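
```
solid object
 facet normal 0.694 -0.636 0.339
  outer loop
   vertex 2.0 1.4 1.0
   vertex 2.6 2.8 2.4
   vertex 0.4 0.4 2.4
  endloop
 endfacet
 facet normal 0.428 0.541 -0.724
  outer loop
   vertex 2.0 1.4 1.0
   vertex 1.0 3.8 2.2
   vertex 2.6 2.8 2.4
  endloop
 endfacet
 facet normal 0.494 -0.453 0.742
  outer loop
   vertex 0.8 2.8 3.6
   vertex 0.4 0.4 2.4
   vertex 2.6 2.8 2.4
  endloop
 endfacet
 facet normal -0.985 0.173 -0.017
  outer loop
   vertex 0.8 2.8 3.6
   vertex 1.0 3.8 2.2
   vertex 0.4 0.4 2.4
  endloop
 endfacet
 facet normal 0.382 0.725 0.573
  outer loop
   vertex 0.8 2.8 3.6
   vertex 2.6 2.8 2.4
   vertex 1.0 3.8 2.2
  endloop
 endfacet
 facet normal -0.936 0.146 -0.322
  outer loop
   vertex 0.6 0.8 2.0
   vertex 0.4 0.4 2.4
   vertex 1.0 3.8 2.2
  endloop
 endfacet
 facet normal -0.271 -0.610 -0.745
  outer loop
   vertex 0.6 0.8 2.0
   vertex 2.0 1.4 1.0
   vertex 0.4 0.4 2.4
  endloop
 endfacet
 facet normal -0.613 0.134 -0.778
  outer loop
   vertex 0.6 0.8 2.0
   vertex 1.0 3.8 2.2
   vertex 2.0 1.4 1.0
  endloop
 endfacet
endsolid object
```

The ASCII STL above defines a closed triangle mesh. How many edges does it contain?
12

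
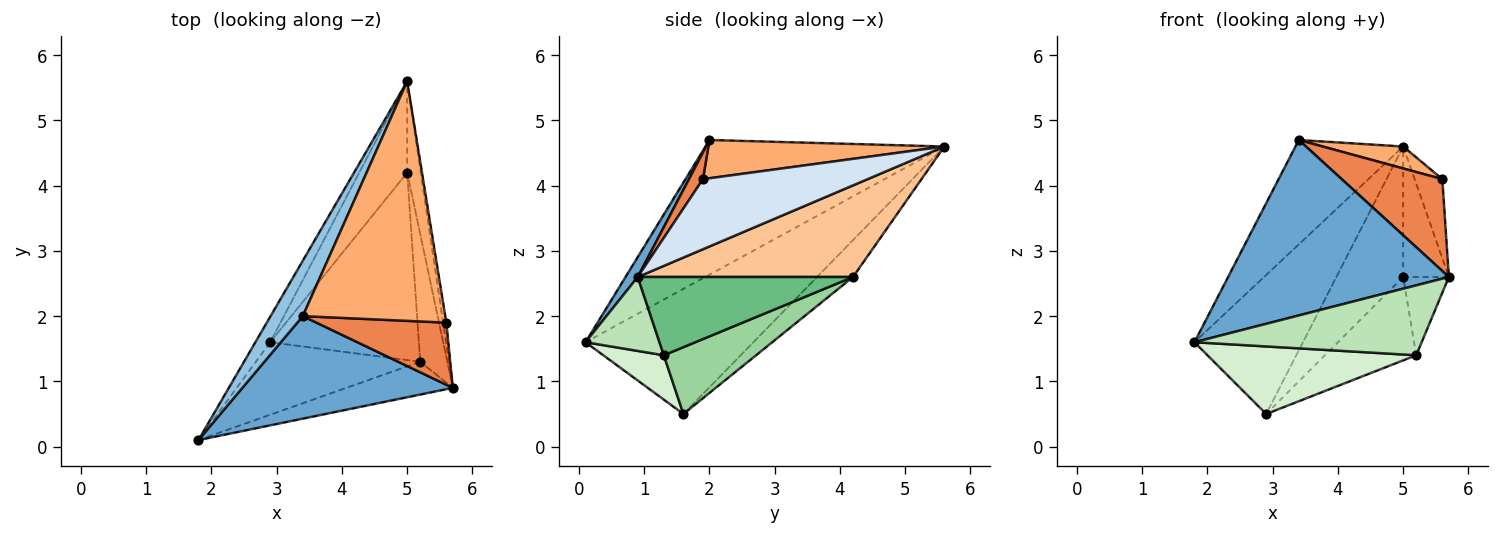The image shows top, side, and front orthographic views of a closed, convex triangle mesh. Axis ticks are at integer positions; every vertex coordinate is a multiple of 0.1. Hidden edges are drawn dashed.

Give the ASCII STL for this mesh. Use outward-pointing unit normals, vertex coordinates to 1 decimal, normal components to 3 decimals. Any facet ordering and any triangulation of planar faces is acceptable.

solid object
 facet normal 0.048 -0.862 0.504
  outer loop
   vertex 3.4 2.0 4.7
   vertex 1.8 0.1 1.6
   vertex 5.7 0.9 2.6
  endloop
 endfacet
 facet normal -0.891 0.402 0.213
  outer loop
   vertex 3.4 2.0 4.7
   vertex 5.0 5.6 4.6
   vertex 1.8 0.1 1.6
  endloop
 endfacet
 facet normal -0.836 0.540 -0.099
  outer loop
   vertex 2.9 1.6 0.5
   vertex 1.8 0.1 1.6
   vertex 5.0 5.6 4.6
  endloop
 endfacet
 facet normal 0.985 0.166 -0.045
  outer loop
   vertex 5.6 1.9 4.1
   vertex 5.7 0.9 2.6
   vertex 5.0 5.6 4.6
  endloop
 endfacet
 facet normal 0.114 -0.823 0.556
  outer loop
   vertex 5.6 1.9 4.1
   vertex 3.4 2.0 4.7
   vertex 5.7 0.9 2.6
  endloop
 endfacet
 facet normal 0.258 -0.088 0.962
  outer loop
   vertex 5.6 1.9 4.1
   vertex 5.0 5.6 4.6
   vertex 3.4 2.0 4.7
  endloop
 endfacet
 facet normal 0.968 0.205 -0.144
  outer loop
   vertex 5.0 4.2 2.6
   vertex 5.0 5.6 4.6
   vertex 5.7 0.9 2.6
  endloop
 endfacet
 facet normal -0.403 0.750 -0.525
  outer loop
   vertex 5.0 4.2 2.6
   vertex 2.9 1.6 0.5
   vertex 5.0 5.6 4.6
  endloop
 endfacet
 facet normal 0.927 0.197 -0.321
  outer loop
   vertex 5.2 1.3 1.4
   vertex 5.0 4.2 2.6
   vertex 5.7 0.9 2.6
  endloop
 endfacet
 facet normal 0.380 0.376 -0.845
  outer loop
   vertex 5.2 1.3 1.4
   vertex 2.9 1.6 0.5
   vertex 5.0 4.2 2.6
  endloop
 endfacet
 facet normal 0.283 -0.869 -0.407
  outer loop
   vertex 5.2 1.3 1.4
   vertex 5.7 0.9 2.6
   vertex 1.8 0.1 1.6
  endloop
 endfacet
 facet normal 0.194 -0.669 -0.718
  outer loop
   vertex 5.2 1.3 1.4
   vertex 1.8 0.1 1.6
   vertex 2.9 1.6 0.5
  endloop
 endfacet
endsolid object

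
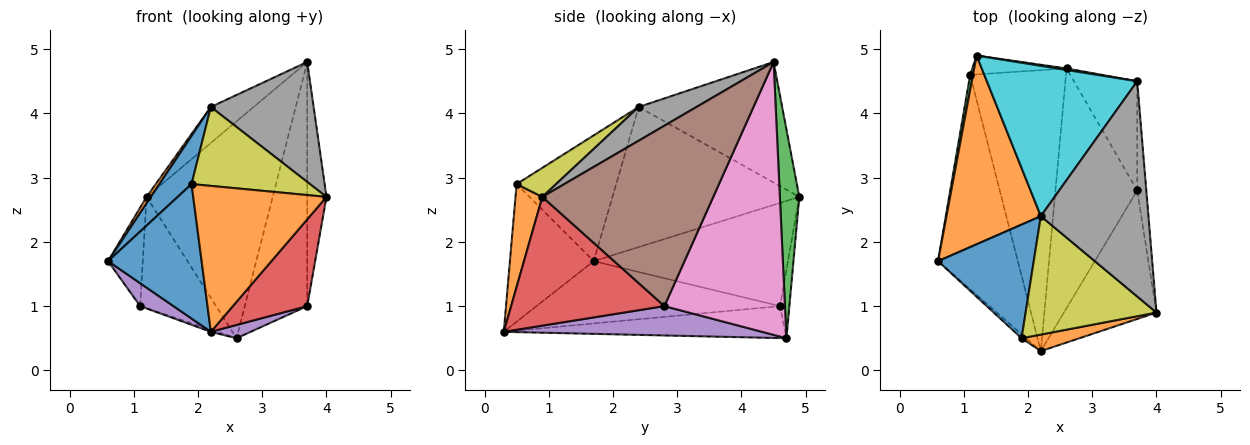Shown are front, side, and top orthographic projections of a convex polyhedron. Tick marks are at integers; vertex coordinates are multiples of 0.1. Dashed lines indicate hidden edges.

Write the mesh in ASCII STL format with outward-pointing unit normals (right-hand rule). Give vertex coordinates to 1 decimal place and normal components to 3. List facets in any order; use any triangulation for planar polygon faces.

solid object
 facet normal -0.667 -0.745 -0.022
  outer loop
   vertex 1.9 0.5 2.9
   vertex 0.6 1.7 1.7
   vertex 2.2 0.3 0.6
  endloop
 endfacet
 facet normal 0.196 -0.974 0.110
  outer loop
   vertex 1.9 0.5 2.9
   vertex 2.2 0.3 0.6
   vertex 4.0 0.9 2.7
  endloop
 endfacet
 facet normal 0.152 0.988 0.007
  outer loop
   vertex 1.2 4.9 2.7
   vertex 3.7 4.5 4.8
   vertex 2.6 4.7 0.5
  endloop
 endfacet
 facet normal 0.756 -0.366 -0.543
  outer loop
   vertex 3.7 2.8 1.0
   vertex 4.0 0.9 2.7
   vertex 2.2 0.3 0.6
  endloop
 endfacet
 facet normal 0.337 -0.052 -0.940
  outer loop
   vertex 3.7 2.8 1.0
   vertex 2.2 0.3 0.6
   vertex 2.6 4.7 0.5
  endloop
 endfacet
 facet normal 0.992 0.112 -0.050
  outer loop
   vertex 3.7 2.8 1.0
   vertex 3.7 4.5 4.8
   vertex 4.0 0.9 2.7
  endloop
 endfacet
 facet normal 0.870 0.450 -0.202
  outer loop
   vertex 3.7 2.8 1.0
   vertex 2.6 4.7 0.5
   vertex 3.7 4.5 4.8
  endloop
 endfacet
 facet normal 0.264 -0.469 0.843
  outer loop
   vertex 2.2 2.4 4.1
   vertex 4.0 0.9 2.7
   vertex 3.7 4.5 4.8
  endloop
 endfacet
 facet normal 0.182 -0.545 0.818
  outer loop
   vertex 2.2 2.4 4.1
   vertex 1.9 0.5 2.9
   vertex 4.0 0.9 2.7
  endloop
 endfacet
 facet normal -0.615 0.184 0.767
  outer loop
   vertex 2.2 2.4 4.1
   vertex 3.7 4.5 4.8
   vertex 1.2 4.9 2.7
  endloop
 endfacet
 facet normal -0.771 -0.249 0.586
  outer loop
   vertex 2.2 2.4 4.1
   vertex 0.6 1.7 1.7
   vertex 1.9 0.5 2.9
  endloop
 endfacet
 facet normal -0.829 -0.019 0.558
  outer loop
   vertex 2.2 2.4 4.1
   vertex 1.2 4.9 2.7
   vertex 0.6 1.7 1.7
  endloop
 endfacet
 facet normal -0.984 0.176 0.027
  outer loop
   vertex 1.1 4.6 1.0
   vertex 0.6 1.7 1.7
   vertex 1.2 4.9 2.7
  endloop
 endfacet
 facet normal -0.120 0.979 -0.166
  outer loop
   vertex 1.1 4.6 1.0
   vertex 1.2 4.9 2.7
   vertex 2.6 4.7 0.5
  endloop
 endfacet
 facet normal -0.613 -0.084 -0.785
  outer loop
   vertex 1.1 4.6 1.0
   vertex 2.2 0.3 0.6
   vertex 0.6 1.7 1.7
  endloop
 endfacet
 facet normal -0.317 0.007 -0.949
  outer loop
   vertex 1.1 4.6 1.0
   vertex 2.6 4.7 0.5
   vertex 2.2 0.3 0.6
  endloop
 endfacet
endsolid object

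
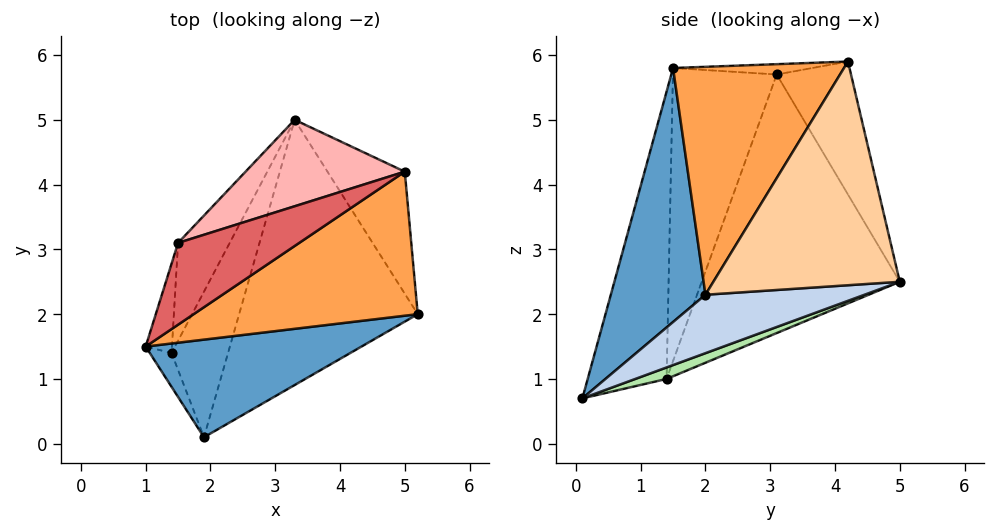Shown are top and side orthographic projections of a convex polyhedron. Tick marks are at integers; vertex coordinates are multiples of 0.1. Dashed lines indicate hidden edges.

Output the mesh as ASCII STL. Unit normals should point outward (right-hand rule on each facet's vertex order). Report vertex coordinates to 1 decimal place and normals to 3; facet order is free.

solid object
 facet normal 0.360 -0.882 0.305
  outer loop
   vertex 1.9 0.1 0.7
   vertex 5.2 2.0 2.3
   vertex 1.0 1.5 5.8
  endloop
 endfacet
 facet normal 0.301 0.252 -0.920
  outer loop
   vertex 1.9 0.1 0.7
   vertex 3.3 5.0 2.5
   vertex 5.2 2.0 2.3
  endloop
 endfacet
 facet normal 0.484 -0.735 0.476
  outer loop
   vertex 5.0 4.2 5.9
   vertex 1.0 1.5 5.8
   vertex 5.2 2.0 2.3
  endloop
 endfacet
 facet normal 0.803 0.527 -0.278
  outer loop
   vertex 5.0 4.2 5.9
   vertex 5.2 2.0 2.3
   vertex 3.3 5.0 2.5
  endloop
 endfacet
 facet normal -0.936 -0.344 -0.071
  outer loop
   vertex 1.4 1.4 1.0
   vertex 1.9 0.1 0.7
   vertex 1.0 1.5 5.8
  endloop
 endfacet
 facet normal 0.191 0.290 -0.938
  outer loop
   vertex 1.4 1.4 1.0
   vertex 3.3 5.0 2.5
   vertex 1.9 0.1 0.7
  endloop
 endfacet
 facet normal -0.085 0.088 0.992
  outer loop
   vertex 1.5 3.1 5.7
   vertex 1.0 1.5 5.8
   vertex 5.0 4.2 5.9
  endloop
 endfacet
 facet normal -0.299 0.885 0.357
  outer loop
   vertex 1.5 3.1 5.7
   vertex 5.0 4.2 5.9
   vertex 3.3 5.0 2.5
  endloop
 endfacet
 facet normal -0.952 0.292 -0.085
  outer loop
   vertex 1.5 3.1 5.7
   vertex 1.4 1.4 1.0
   vertex 1.0 1.5 5.8
  endloop
 endfacet
 facet normal -0.841 0.514 -0.168
  outer loop
   vertex 1.5 3.1 5.7
   vertex 3.3 5.0 2.5
   vertex 1.4 1.4 1.0
  endloop
 endfacet
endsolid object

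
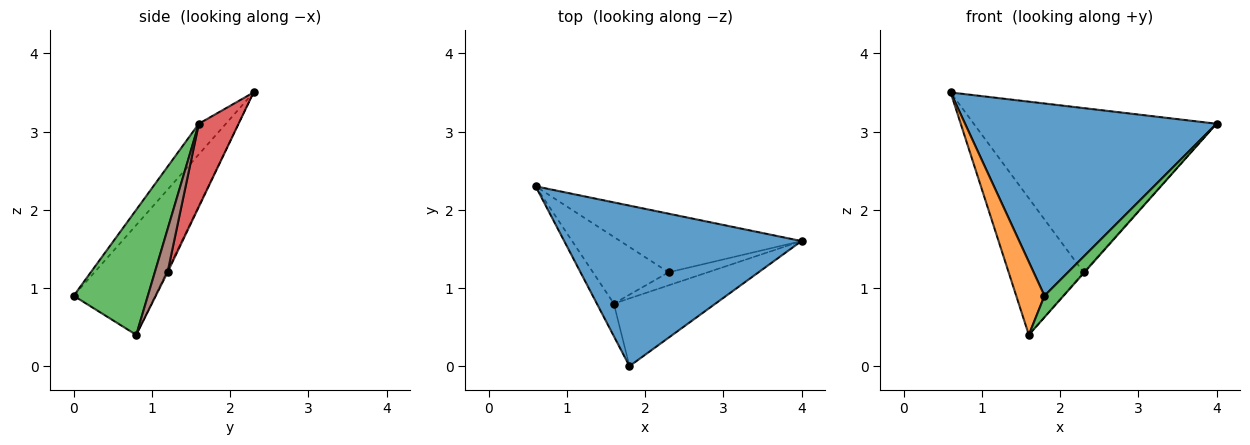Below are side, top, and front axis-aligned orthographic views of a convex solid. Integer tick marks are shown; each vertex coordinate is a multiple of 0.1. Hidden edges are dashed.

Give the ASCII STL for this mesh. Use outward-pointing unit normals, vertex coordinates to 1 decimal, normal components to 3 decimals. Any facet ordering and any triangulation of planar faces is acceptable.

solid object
 facet normal -0.082 -0.765 0.639
  outer loop
   vertex 1.8 0.0 0.9
   vertex 4.0 1.6 3.1
   vertex 0.6 2.3 3.5
  endloop
 endfacet
 facet normal -0.935 -0.324 -0.145
  outer loop
   vertex 1.6 0.8 0.4
   vertex 1.8 0.0 0.9
   vertex 0.6 2.3 3.5
  endloop
 endfacet
 facet normal 0.761 -0.196 -0.618
  outer loop
   vertex 1.6 0.8 0.4
   vertex 4.0 1.6 3.1
   vertex 1.8 0.0 0.9
  endloop
 endfacet
 facet normal 0.153 0.931 -0.332
  outer loop
   vertex 2.3 1.2 1.2
   vertex 0.6 2.3 3.5
   vertex 4.0 1.6 3.1
  endloop
 endfacet
 facet normal -0.012 0.899 -0.439
  outer loop
   vertex 2.3 1.2 1.2
   vertex 1.6 0.8 0.4
   vertex 0.6 2.3 3.5
  endloop
 endfacet
 facet normal 0.739 0.050 -0.672
  outer loop
   vertex 2.3 1.2 1.2
   vertex 4.0 1.6 3.1
   vertex 1.6 0.8 0.4
  endloop
 endfacet
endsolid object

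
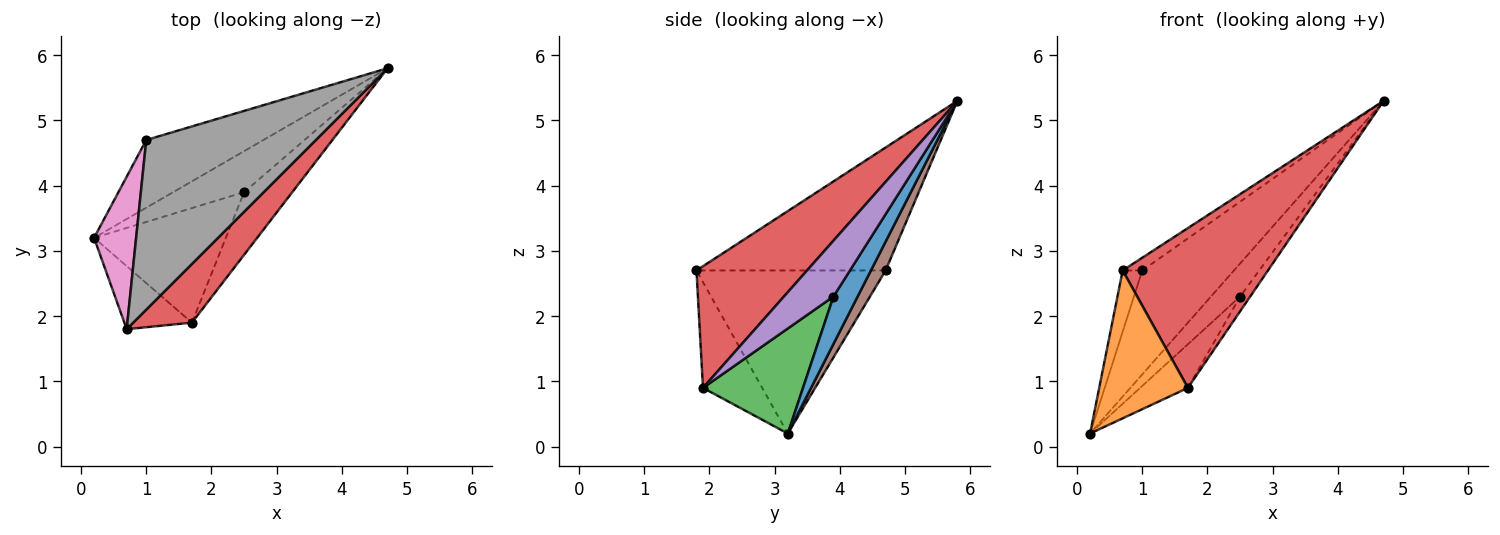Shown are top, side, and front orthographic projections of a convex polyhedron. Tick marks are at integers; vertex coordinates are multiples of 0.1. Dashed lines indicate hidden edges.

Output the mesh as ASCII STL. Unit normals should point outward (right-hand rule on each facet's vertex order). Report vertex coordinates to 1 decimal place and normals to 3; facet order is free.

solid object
 facet normal 0.461 0.557 -0.691
  outer loop
   vertex 2.5 3.9 2.3
   vertex 0.2 3.2 0.2
   vertex 4.7 5.8 5.3
  endloop
 endfacet
 facet normal -0.523 -0.784 -0.334
  outer loop
   vertex 1.7 1.9 0.9
   vertex 0.7 1.8 2.7
   vertex 0.2 3.2 0.2
  endloop
 endfacet
 facet normal 0.597 0.286 -0.749
  outer loop
   vertex 1.7 1.9 0.9
   vertex 0.2 3.2 0.2
   vertex 2.5 3.9 2.3
  endloop
 endfacet
 facet normal 0.581 -0.764 0.281
  outer loop
   vertex 1.7 1.9 0.9
   vertex 4.7 5.8 5.3
   vertex 0.7 1.8 2.7
  endloop
 endfacet
 facet normal 0.748 0.152 -0.645
  outer loop
   vertex 1.7 1.9 0.9
   vertex 2.5 3.9 2.3
   vertex 4.7 5.8 5.3
  endloop
 endfacet
 facet normal 0.133 0.830 -0.541
  outer loop
   vertex 1.0 4.7 2.7
   vertex 4.7 5.8 5.3
   vertex 0.2 3.2 0.2
  endloop
 endfacet
 facet normal -0.963 0.100 0.249
  outer loop
   vertex 1.0 4.7 2.7
   vertex 0.2 3.2 0.2
   vertex 0.7 1.8 2.7
  endloop
 endfacet
 facet normal -0.586 0.061 0.808
  outer loop
   vertex 1.0 4.7 2.7
   vertex 0.7 1.8 2.7
   vertex 4.7 5.8 5.3
  endloop
 endfacet
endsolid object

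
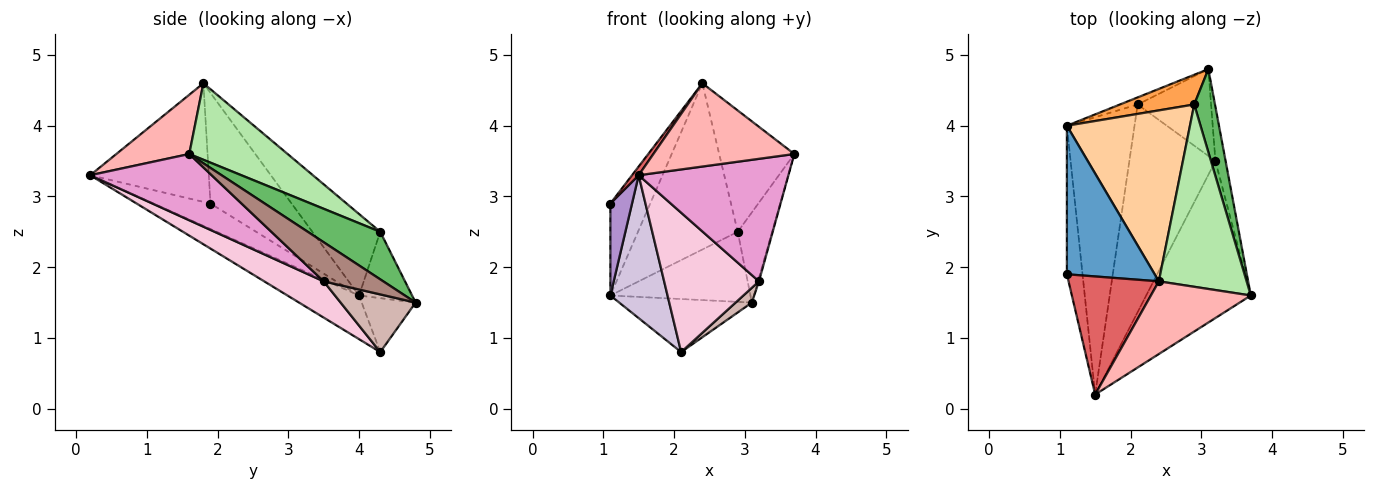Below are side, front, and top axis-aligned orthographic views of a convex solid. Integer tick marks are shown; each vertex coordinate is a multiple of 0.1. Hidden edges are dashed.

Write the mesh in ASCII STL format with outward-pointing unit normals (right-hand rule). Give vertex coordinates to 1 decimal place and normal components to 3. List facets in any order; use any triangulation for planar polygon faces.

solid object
 facet normal -0.731 0.359 0.580
  outer loop
   vertex 1.1 4.0 1.6
   vertex 1.1 1.9 2.9
   vertex 2.4 1.8 4.6
  endloop
 endfacet
 facet normal -0.374 0.919 -0.123
  outer loop
   vertex 2.1 4.3 0.8
   vertex 1.1 4.0 1.6
   vertex 3.1 4.8 1.5
  endloop
 endfacet
 facet normal -0.329 0.869 0.369
  outer loop
   vertex 2.9 4.3 2.5
   vertex 3.1 4.8 1.5
   vertex 1.1 4.0 1.6
  endloop
 endfacet
 facet normal -0.429 0.630 0.648
  outer loop
   vertex 2.9 4.3 2.5
   vertex 1.1 4.0 1.6
   vertex 2.4 1.8 4.6
  endloop
 endfacet
 facet normal 0.840 0.399 0.367
  outer loop
   vertex 2.9 4.3 2.5
   vertex 3.7 1.6 3.6
   vertex 3.1 4.8 1.5
  endloop
 endfacet
 facet normal 0.587 0.449 0.674
  outer loop
   vertex 2.9 4.3 2.5
   vertex 2.4 1.8 4.6
   vertex 3.7 1.6 3.6
  endloop
 endfacet
 facet normal -0.795 -0.045 0.605
  outer loop
   vertex 1.5 0.2 3.3
   vertex 2.4 1.8 4.6
   vertex 1.1 1.9 2.9
  endloop
 endfacet
 facet normal 0.363 -0.702 0.613
  outer loop
   vertex 1.5 0.2 3.3
   vertex 3.7 1.6 3.6
   vertex 2.4 1.8 4.6
  endloop
 endfacet
 facet normal -0.811 -0.308 -0.497
  outer loop
   vertex 1.5 0.2 3.3
   vertex 1.1 1.9 2.9
   vertex 1.1 4.0 1.6
  endloop
 endfacet
 facet normal -0.498 -0.397 -0.771
  outer loop
   vertex 1.5 0.2 3.3
   vertex 1.1 4.0 1.6
   vertex 2.1 4.3 0.8
  endloop
 endfacet
 facet normal 0.968 0.016 -0.251
  outer loop
   vertex 3.2 3.5 1.8
   vertex 3.1 4.8 1.5
   vertex 3.7 1.6 3.6
  endloop
 endfacet
 facet normal 0.612 -0.133 -0.780
  outer loop
   vertex 3.2 3.5 1.8
   vertex 2.1 4.3 0.8
   vertex 3.1 4.8 1.5
  endloop
 endfacet
 facet normal 0.447 -0.551 -0.705
  outer loop
   vertex 3.2 3.5 1.8
   vertex 3.7 1.6 3.6
   vertex 1.5 0.2 3.3
  endloop
 endfacet
 facet normal 0.330 -0.526 -0.784
  outer loop
   vertex 3.2 3.5 1.8
   vertex 1.5 0.2 3.3
   vertex 2.1 4.3 0.8
  endloop
 endfacet
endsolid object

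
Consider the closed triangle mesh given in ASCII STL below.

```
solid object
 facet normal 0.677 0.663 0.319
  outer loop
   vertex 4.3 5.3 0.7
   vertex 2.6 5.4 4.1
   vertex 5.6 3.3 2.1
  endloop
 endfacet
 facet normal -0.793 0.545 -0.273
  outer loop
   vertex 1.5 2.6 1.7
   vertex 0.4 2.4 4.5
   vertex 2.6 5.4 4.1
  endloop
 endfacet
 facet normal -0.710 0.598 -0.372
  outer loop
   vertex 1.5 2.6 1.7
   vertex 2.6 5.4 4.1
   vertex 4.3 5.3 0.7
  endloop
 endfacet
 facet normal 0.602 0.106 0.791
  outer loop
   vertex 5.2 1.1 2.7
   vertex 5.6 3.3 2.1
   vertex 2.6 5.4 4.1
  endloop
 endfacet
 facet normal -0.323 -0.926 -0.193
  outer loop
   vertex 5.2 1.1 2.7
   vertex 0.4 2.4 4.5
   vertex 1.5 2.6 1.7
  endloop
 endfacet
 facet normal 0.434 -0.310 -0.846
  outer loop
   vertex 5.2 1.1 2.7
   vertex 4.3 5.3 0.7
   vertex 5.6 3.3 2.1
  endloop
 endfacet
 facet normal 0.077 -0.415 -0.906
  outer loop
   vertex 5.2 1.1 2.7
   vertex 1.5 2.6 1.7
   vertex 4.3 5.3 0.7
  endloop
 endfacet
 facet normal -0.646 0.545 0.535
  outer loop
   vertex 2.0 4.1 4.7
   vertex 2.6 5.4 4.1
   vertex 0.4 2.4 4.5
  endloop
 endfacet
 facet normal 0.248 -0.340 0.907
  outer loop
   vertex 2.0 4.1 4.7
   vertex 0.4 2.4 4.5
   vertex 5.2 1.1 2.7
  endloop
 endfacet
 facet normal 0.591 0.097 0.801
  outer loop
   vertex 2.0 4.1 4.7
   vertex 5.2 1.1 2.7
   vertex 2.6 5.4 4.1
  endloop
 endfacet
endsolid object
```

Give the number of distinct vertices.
7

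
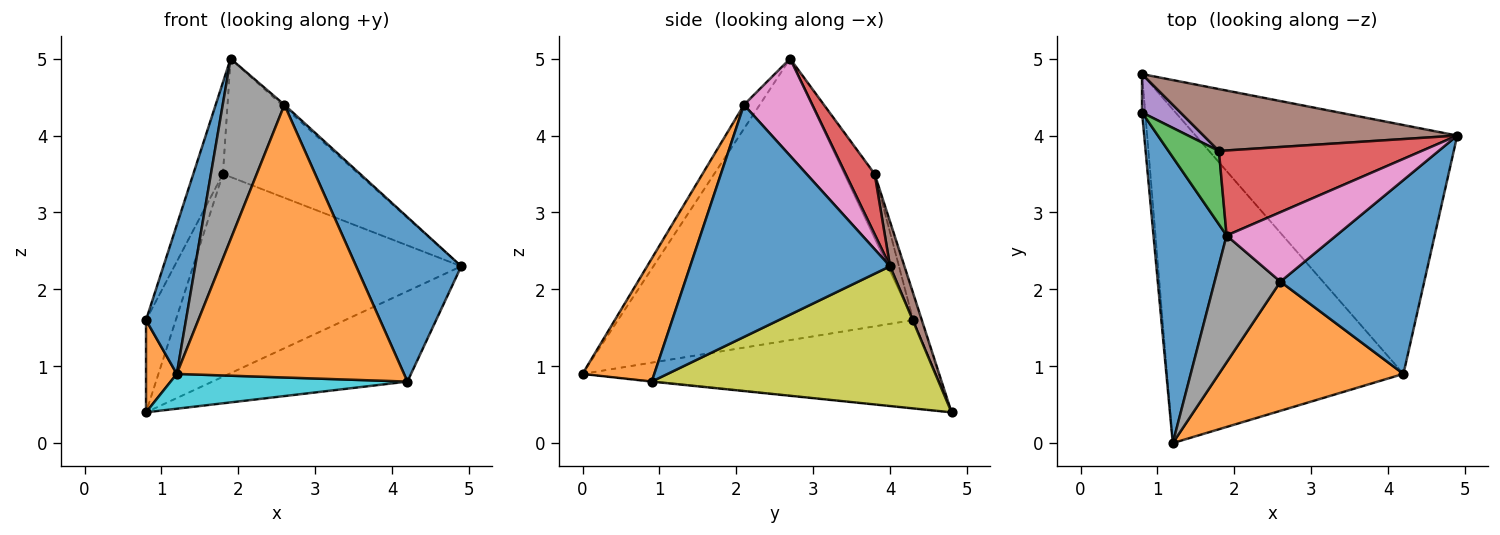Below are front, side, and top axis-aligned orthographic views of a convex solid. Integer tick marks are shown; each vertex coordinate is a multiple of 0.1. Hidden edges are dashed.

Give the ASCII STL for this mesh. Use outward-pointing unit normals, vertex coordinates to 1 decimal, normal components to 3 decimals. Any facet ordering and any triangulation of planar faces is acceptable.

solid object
 facet normal -0.960 -0.130 0.249
  outer loop
   vertex 1.9 2.7 5.0
   vertex 0.8 4.3 1.6
   vertex 1.2 0.0 0.9
  endloop
 endfacet
 facet normal -0.996 -0.087 -0.036
  outer loop
   vertex 0.8 4.8 0.4
   vertex 1.2 0.0 0.9
   vertex 0.8 4.3 1.6
  endloop
 endfacet
 facet normal -0.624 0.610 0.489
  outer loop
   vertex 1.8 3.8 3.5
   vertex 0.8 4.3 1.6
   vertex 1.9 2.7 5.0
  endloop
 endfacet
 facet normal 0.171 0.800 0.575
  outer loop
   vertex 1.8 3.8 3.5
   vertex 1.9 2.7 5.0
   vertex 4.9 4.0 2.3
  endloop
 endfacet
 facet normal -0.260 0.891 0.371
  outer loop
   vertex 1.8 3.8 3.5
   vertex 0.8 4.8 0.4
   vertex 0.8 4.3 1.6
  endloop
 endfacet
 facet normal 0.051 0.955 0.292
  outer loop
   vertex 1.8 3.8 3.5
   vertex 4.9 4.0 2.3
   vertex 0.8 4.8 0.4
  endloop
 endfacet
 facet normal 0.663 0.025 0.748
  outer loop
   vertex 2.6 2.1 4.4
   vertex 4.9 4.0 2.3
   vertex 1.9 2.7 5.0
  endloop
 endfacet
 facet normal -0.205 -0.801 0.562
  outer loop
   vertex 2.6 2.1 4.4
   vertex 1.9 2.7 5.0
   vertex 1.2 0.0 0.9
  endloop
 endfacet
 facet normal 0.449 0.305 -0.840
  outer loop
   vertex 4.2 0.9 0.8
   vertex 0.8 4.8 0.4
   vertex 4.9 4.0 2.3
  endloop
 endfacet
 facet normal -0.002 -0.104 -0.995
  outer loop
   vertex 4.2 0.9 0.8
   vertex 1.2 0.0 0.9
   vertex 0.8 4.8 0.4
  endloop
 endfacet
 facet normal 0.776 -0.408 0.481
  outer loop
   vertex 4.2 0.9 0.8
   vertex 4.9 4.0 2.3
   vertex 2.6 2.1 4.4
  endloop
 endfacet
 facet normal 0.274 -0.869 0.412
  outer loop
   vertex 4.2 0.9 0.8
   vertex 2.6 2.1 4.4
   vertex 1.2 0.0 0.9
  endloop
 endfacet
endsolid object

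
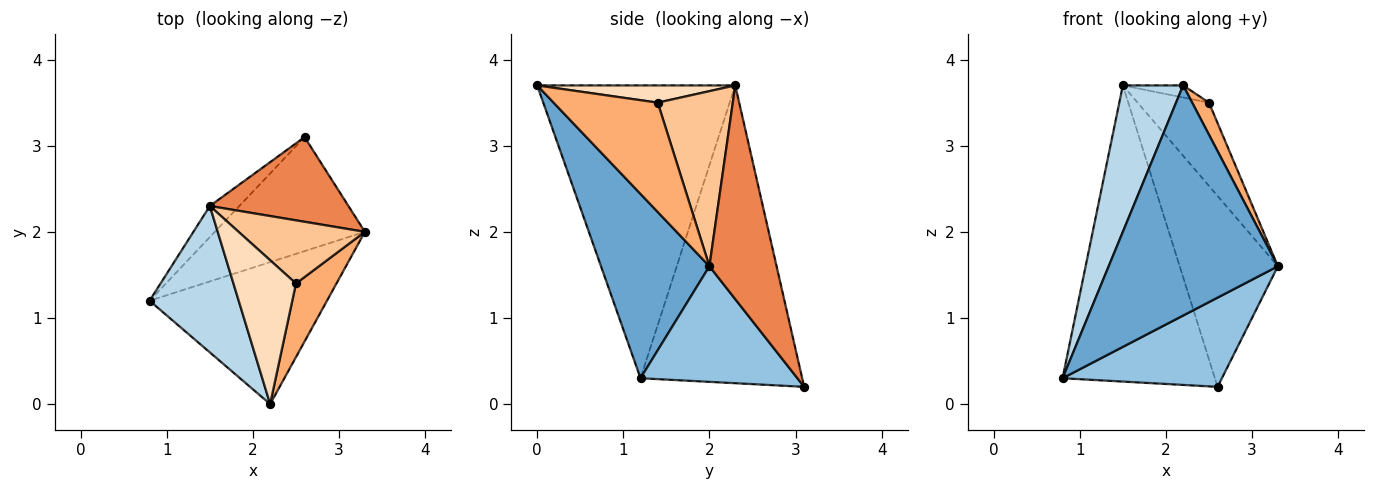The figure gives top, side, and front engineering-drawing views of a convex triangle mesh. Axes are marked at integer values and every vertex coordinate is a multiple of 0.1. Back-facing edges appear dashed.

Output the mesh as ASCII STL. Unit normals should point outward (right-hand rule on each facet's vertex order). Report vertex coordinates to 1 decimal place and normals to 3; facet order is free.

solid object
 facet normal 0.479 -0.747 -0.461
  outer loop
   vertex 2.2 0.0 3.7
   vertex 0.8 1.2 0.3
   vertex 3.3 2.0 1.6
  endloop
 endfacet
 facet normal 0.519 -0.527 -0.673
  outer loop
   vertex 2.6 3.1 0.2
   vertex 3.3 2.0 1.6
   vertex 0.8 1.2 0.3
  endloop
 endfacet
 facet normal -0.919 -0.280 0.280
  outer loop
   vertex 1.5 2.3 3.7
   vertex 0.8 1.2 0.3
   vertex 2.2 0.0 3.7
  endloop
 endfacet
 facet normal -0.726 0.684 -0.072
  outer loop
   vertex 1.5 2.3 3.7
   vertex 2.6 3.1 0.2
   vertex 0.8 1.2 0.3
  endloop
 endfacet
 facet normal 0.530 0.775 0.344
  outer loop
   vertex 1.5 2.3 3.7
   vertex 3.3 2.0 1.6
   vertex 2.6 3.1 0.2
  endloop
 endfacet
 facet normal 0.927 -0.150 0.343
  outer loop
   vertex 2.5 1.4 3.5
   vertex 2.2 0.0 3.7
   vertex 3.3 2.0 1.6
  endloop
 endfacet
 facet normal 0.642 0.611 0.463
  outer loop
   vertex 2.5 1.4 3.5
   vertex 3.3 2.0 1.6
   vertex 1.5 2.3 3.7
  endloop
 endfacet
 facet normal 0.265 0.081 0.961
  outer loop
   vertex 2.5 1.4 3.5
   vertex 1.5 2.3 3.7
   vertex 2.2 0.0 3.7
  endloop
 endfacet
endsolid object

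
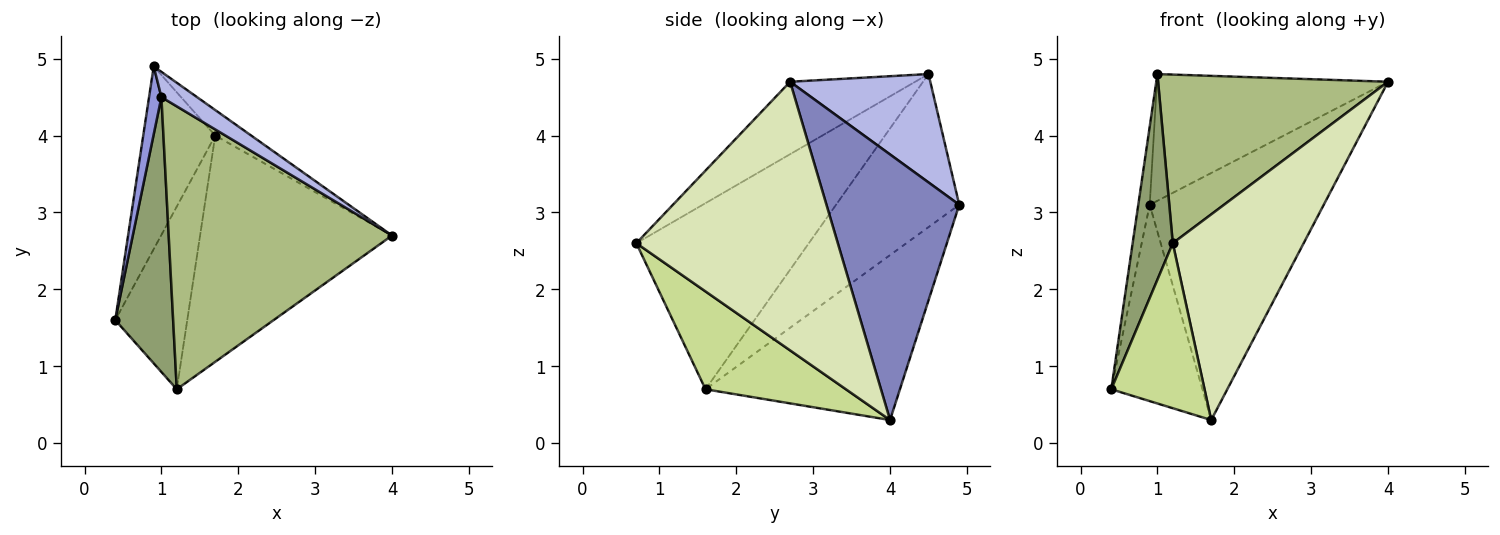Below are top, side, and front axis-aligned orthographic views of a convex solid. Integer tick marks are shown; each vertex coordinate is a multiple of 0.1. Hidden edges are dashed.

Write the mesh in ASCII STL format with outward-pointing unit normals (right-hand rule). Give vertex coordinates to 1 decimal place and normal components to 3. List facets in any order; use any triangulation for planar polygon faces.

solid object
 facet normal -0.842 0.395 -0.368
  outer loop
   vertex 1.7 4.0 0.3
   vertex 0.4 1.6 0.7
   vertex 0.9 4.9 3.1
  endloop
 endfacet
 facet normal 0.605 0.792 -0.082
  outer loop
   vertex 1.7 4.0 0.3
   vertex 0.9 4.9 3.1
   vertex 4.0 2.7 4.7
  endloop
 endfacet
 facet normal -0.993 0.092 0.080
  outer loop
   vertex 1.0 4.5 4.8
   vertex 0.9 4.9 3.1
   vertex 0.4 1.6 0.7
  endloop
 endfacet
 facet normal 0.511 0.843 0.168
  outer loop
   vertex 1.0 4.5 4.8
   vertex 4.0 2.7 4.7
   vertex 0.9 4.9 3.1
  endloop
 endfacet
 facet normal -0.932 -0.217 0.290
  outer loop
   vertex 1.2 0.7 2.6
   vertex 1.0 4.5 4.8
   vertex 0.4 1.6 0.7
  endloop
 endfacet
 facet normal -0.268 -0.493 0.827
  outer loop
   vertex 1.2 0.7 2.6
   vertex 4.0 2.7 4.7
   vertex 1.0 4.5 4.8
  endloop
 endfacet
 facet normal 0.710 -0.472 -0.523
  outer loop
   vertex 1.2 0.7 2.6
   vertex 0.4 1.6 0.7
   vertex 1.7 4.0 0.3
  endloop
 endfacet
 facet normal 0.719 -0.467 -0.514
  outer loop
   vertex 1.2 0.7 2.6
   vertex 1.7 4.0 0.3
   vertex 4.0 2.7 4.7
  endloop
 endfacet
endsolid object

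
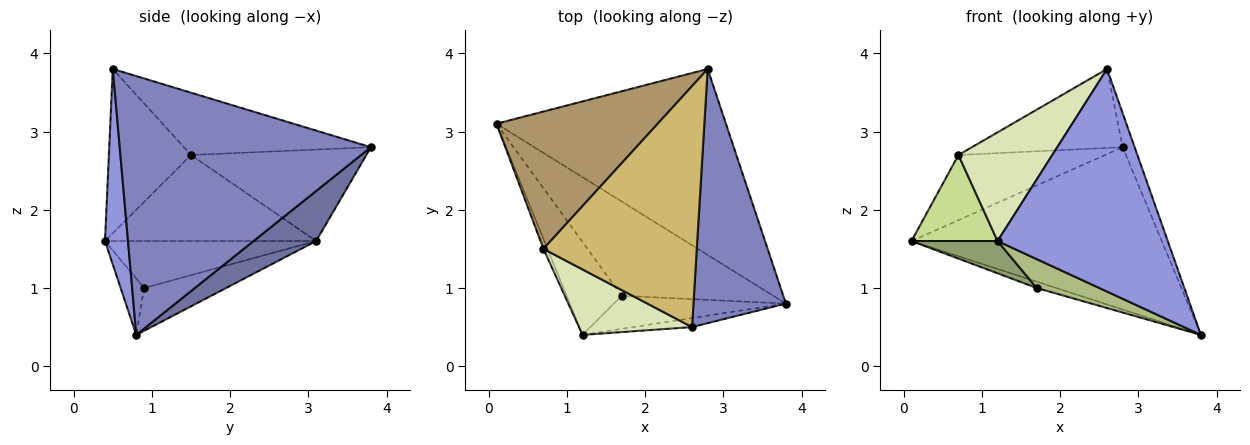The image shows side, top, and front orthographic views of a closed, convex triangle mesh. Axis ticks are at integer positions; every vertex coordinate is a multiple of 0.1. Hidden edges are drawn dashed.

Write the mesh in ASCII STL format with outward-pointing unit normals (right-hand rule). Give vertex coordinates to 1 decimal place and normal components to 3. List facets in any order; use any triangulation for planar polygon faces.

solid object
 facet normal 0.162 0.649 -0.743
  outer loop
   vertex 2.8 3.8 2.8
   vertex 3.8 0.8 0.4
   vertex 0.1 3.1 1.6
  endloop
 endfacet
 facet normal 0.941 0.045 0.336
  outer loop
   vertex 2.6 0.5 3.8
   vertex 3.8 0.8 0.4
   vertex 2.8 3.8 2.8
  endloop
 endfacet
 facet normal 0.134 -0.990 -0.040
  outer loop
   vertex 1.2 0.4 1.6
   vertex 3.8 0.8 0.4
   vertex 2.6 0.5 3.8
  endloop
 endfacet
 facet normal -0.271 0.065 -0.960
  outer loop
   vertex 1.7 0.9 1.0
   vertex 0.1 3.1 1.6
   vertex 3.8 0.8 0.4
  endloop
 endfacet
 facet normal -0.627 -0.256 -0.736
  outer loop
   vertex 1.7 0.9 1.0
   vertex 1.2 0.4 1.6
   vertex 0.1 3.1 1.6
  endloop
 endfacet
 facet normal -0.239 -0.638 -0.732
  outer loop
   vertex 1.7 0.9 1.0
   vertex 3.8 0.8 0.4
   vertex 1.2 0.4 1.6
  endloop
 endfacet
 facet normal -0.925 -0.377 -0.044
  outer loop
   vertex 0.7 1.5 2.7
   vertex 0.1 3.1 1.6
   vertex 1.2 0.4 1.6
  endloop
 endfacet
 facet normal -0.600 -0.685 0.413
  outer loop
   vertex 0.7 1.5 2.7
   vertex 1.2 0.4 1.6
   vertex 2.6 0.5 3.8
  endloop
 endfacet
 facet normal -0.456 0.382 0.804
  outer loop
   vertex 0.7 1.5 2.7
   vertex 2.8 3.8 2.8
   vertex 0.1 3.1 1.6
  endloop
 endfacet
 facet normal -0.360 0.290 0.886
  outer loop
   vertex 0.7 1.5 2.7
   vertex 2.6 0.5 3.8
   vertex 2.8 3.8 2.8
  endloop
 endfacet
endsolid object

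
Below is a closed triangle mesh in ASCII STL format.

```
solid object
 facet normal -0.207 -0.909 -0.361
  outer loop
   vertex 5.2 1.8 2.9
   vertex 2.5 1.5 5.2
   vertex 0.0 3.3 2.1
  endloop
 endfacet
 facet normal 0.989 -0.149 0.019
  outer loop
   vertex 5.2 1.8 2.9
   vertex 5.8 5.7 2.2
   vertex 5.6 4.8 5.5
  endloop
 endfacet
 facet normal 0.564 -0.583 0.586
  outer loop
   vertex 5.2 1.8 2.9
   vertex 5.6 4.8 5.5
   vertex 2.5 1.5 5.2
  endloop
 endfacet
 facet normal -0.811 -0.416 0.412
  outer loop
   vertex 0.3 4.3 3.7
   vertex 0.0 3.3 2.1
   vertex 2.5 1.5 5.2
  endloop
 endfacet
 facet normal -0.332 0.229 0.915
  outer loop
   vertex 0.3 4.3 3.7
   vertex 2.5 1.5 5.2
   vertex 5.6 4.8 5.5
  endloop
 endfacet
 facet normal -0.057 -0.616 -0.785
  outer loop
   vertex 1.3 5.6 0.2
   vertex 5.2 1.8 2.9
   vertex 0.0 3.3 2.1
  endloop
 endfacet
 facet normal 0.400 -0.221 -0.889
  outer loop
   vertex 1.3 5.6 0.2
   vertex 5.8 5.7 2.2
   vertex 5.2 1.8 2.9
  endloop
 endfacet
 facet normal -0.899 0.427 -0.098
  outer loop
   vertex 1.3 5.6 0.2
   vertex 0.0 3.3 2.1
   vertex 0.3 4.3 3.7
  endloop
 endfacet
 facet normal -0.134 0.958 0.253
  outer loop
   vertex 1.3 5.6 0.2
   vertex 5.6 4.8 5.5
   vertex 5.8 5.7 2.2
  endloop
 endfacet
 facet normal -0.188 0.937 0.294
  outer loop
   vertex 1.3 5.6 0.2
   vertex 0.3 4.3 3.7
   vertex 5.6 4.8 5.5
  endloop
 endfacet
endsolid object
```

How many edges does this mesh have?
15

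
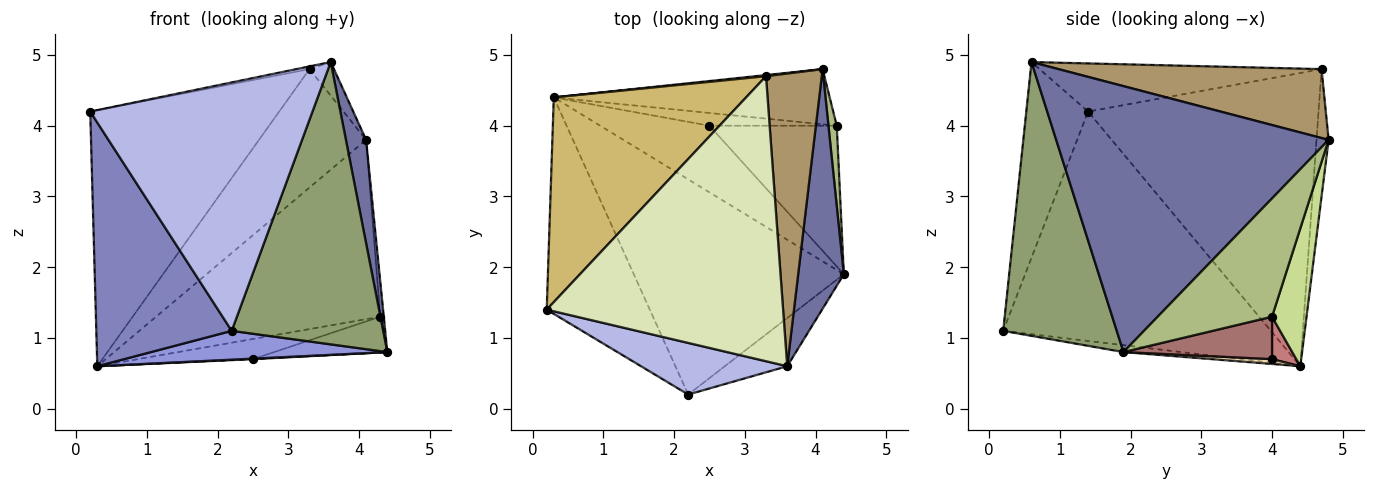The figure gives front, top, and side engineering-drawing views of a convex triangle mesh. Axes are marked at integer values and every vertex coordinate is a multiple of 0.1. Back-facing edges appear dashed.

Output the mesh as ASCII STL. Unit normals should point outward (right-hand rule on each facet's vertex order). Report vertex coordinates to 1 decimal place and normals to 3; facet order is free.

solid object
 facet normal 0.983 -0.073 0.169
  outer loop
   vertex 3.6 0.6 4.9
   vertex 4.4 1.9 0.8
   vertex 4.1 4.8 3.8
  endloop
 endfacet
 facet normal -0.828 -0.419 -0.372
  outer loop
   vertex 2.2 0.2 1.1
   vertex 0.2 1.4 4.2
   vertex 0.3 4.4 0.6
  endloop
 endfacet
 facet normal -0.033 -0.133 -0.991
  outer loop
   vertex 2.2 0.2 1.1
   vertex 0.3 4.4 0.6
   vertex 4.4 1.9 0.8
  endloop
 endfacet
 facet normal -0.263 -0.945 0.196
  outer loop
   vertex 2.2 0.2 1.1
   vertex 3.6 0.6 4.9
   vertex 0.2 1.4 4.2
  endloop
 endfacet
 facet normal 0.594 -0.793 -0.135
  outer loop
   vertex 2.2 0.2 1.1
   vertex 4.4 1.9 0.8
   vertex 3.6 0.6 4.9
  endloop
 endfacet
 facet normal 0.997 0.031 0.070
  outer loop
   vertex 4.3 4.0 1.3
   vertex 4.1 4.8 3.8
   vertex 4.4 1.9 0.8
  endloop
 endfacet
 facet normal 0.145 0.946 -0.291
  outer loop
   vertex 4.3 4.0 1.3
   vertex 0.3 4.4 0.6
   vertex 4.1 4.8 3.8
  endloop
 endfacet
 facet normal -0.200 0.009 0.980
  outer loop
   vertex 3.3 4.7 4.8
   vertex 0.2 1.4 4.2
   vertex 3.6 0.6 4.9
  endloop
 endfacet
 facet normal 0.775 0.072 0.627
  outer loop
   vertex 3.3 4.7 4.8
   vertex 3.6 0.6 4.9
   vertex 4.1 4.8 3.8
  endloop
 endfacet
 facet normal -0.690 0.566 0.452
  outer loop
   vertex 3.3 4.7 4.8
   vertex 0.3 4.4 0.6
   vertex 0.2 1.4 4.2
  endloop
 endfacet
 facet normal -0.112 0.994 0.009
  outer loop
   vertex 3.3 4.7 4.8
   vertex 4.1 4.8 3.8
   vertex 0.3 4.4 0.6
  endloop
 endfacet
 facet normal 0.044 -0.008 -0.999
  outer loop
   vertex 2.5 4.0 0.7
   vertex 4.4 1.9 0.8
   vertex 0.3 4.4 0.6
  endloop
 endfacet
 facet normal 0.307 0.234 -0.922
  outer loop
   vertex 2.5 4.0 0.7
   vertex 4.3 4.0 1.3
   vertex 4.4 1.9 0.8
  endloop
 endfacet
 facet normal 0.175 0.832 -0.526
  outer loop
   vertex 2.5 4.0 0.7
   vertex 0.3 4.4 0.6
   vertex 4.3 4.0 1.3
  endloop
 endfacet
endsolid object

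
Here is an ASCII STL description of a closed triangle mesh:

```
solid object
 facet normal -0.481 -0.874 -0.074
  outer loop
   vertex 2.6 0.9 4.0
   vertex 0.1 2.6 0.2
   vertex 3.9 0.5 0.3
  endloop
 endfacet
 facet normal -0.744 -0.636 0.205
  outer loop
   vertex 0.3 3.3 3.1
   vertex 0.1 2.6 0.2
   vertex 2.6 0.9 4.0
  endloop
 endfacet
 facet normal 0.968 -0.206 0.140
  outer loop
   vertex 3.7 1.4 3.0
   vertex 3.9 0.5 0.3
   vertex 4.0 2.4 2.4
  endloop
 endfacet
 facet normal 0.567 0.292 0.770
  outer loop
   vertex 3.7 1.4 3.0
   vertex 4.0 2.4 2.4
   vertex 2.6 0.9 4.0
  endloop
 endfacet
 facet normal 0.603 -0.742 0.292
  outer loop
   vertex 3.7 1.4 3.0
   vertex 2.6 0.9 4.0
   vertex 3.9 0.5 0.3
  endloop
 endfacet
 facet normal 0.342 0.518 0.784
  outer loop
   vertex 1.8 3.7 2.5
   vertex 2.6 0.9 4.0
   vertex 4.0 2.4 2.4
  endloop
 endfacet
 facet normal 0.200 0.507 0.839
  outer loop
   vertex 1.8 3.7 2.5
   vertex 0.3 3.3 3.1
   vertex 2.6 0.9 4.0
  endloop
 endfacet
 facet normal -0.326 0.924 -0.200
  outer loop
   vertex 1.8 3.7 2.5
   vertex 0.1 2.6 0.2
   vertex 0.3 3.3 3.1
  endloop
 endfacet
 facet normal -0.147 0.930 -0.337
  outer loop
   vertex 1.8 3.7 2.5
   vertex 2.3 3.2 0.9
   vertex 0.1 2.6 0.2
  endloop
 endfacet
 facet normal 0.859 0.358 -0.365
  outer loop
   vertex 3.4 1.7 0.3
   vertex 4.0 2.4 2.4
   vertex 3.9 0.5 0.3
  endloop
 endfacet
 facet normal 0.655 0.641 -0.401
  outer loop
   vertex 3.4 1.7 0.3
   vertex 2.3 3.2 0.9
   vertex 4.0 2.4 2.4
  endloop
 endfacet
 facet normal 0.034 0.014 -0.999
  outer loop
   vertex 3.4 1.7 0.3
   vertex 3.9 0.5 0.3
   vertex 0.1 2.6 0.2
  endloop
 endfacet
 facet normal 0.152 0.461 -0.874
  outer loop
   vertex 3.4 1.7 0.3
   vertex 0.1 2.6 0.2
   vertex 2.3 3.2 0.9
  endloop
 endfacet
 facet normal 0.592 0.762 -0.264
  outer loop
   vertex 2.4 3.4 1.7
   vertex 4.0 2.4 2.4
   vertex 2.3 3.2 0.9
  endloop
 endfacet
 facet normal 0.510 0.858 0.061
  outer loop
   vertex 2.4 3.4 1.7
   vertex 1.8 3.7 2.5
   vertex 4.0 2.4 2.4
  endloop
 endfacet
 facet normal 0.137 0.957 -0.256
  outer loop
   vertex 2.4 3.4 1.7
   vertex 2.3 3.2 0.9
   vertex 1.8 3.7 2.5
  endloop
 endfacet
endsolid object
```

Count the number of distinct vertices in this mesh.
10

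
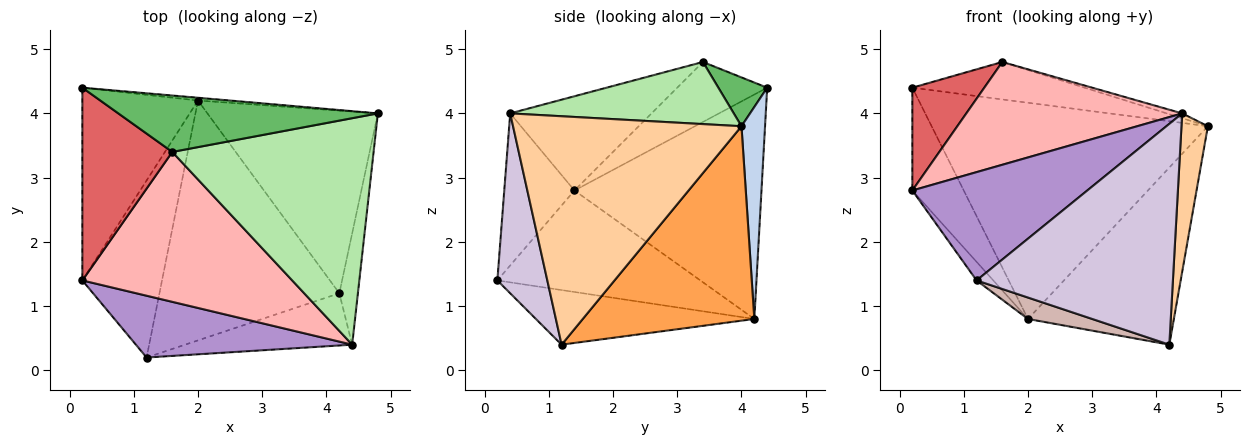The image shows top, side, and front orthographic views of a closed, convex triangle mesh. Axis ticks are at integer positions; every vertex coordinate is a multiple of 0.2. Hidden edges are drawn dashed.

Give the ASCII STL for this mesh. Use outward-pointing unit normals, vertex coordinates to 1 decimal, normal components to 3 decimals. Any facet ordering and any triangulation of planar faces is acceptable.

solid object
 facet normal -0.864 0.237 -0.445
  outer loop
   vertex 2.0 4.2 0.8
   vertex 0.2 1.4 2.8
   vertex 0.2 4.4 4.4
  endloop
 endfacet
 facet normal 0.085 0.996 -0.013
  outer loop
   vertex 2.0 4.2 0.8
   vertex 0.2 4.4 4.4
   vertex 4.8 4.0 3.8
  endloop
 endfacet
 facet normal 0.634 0.539 -0.555
  outer loop
   vertex 2.0 4.2 0.8
   vertex 4.8 4.0 3.8
   vertex 4.2 1.2 0.4
  endloop
 endfacet
 facet normal 0.990 -0.114 -0.080
  outer loop
   vertex 4.4 0.4 4.0
   vertex 4.2 1.2 0.4
   vertex 4.8 4.0 3.8
  endloop
 endfacet
 facet normal 0.155 0.546 0.823
  outer loop
   vertex 1.6 3.4 4.8
   vertex 4.8 4.0 3.8
   vertex 0.2 4.4 4.4
  endloop
 endfacet
 facet normal 0.295 0.020 0.955
  outer loop
   vertex 1.6 3.4 4.8
   vertex 4.4 0.4 4.0
   vertex 4.8 4.0 3.8
  endloop
 endfacet
 facet normal -0.507 -0.406 0.761
  outer loop
   vertex 1.6 3.4 4.8
   vertex 0.2 4.4 4.4
   vertex 0.2 1.4 2.8
  endloop
 endfacet
 facet normal -0.347 -0.530 0.773
  outer loop
   vertex 1.6 3.4 4.8
   vertex 0.2 1.4 2.8
   vertex 4.4 0.4 4.0
  endloop
 endfacet
 facet normal -0.329 -0.820 0.468
  outer loop
   vertex 1.2 0.2 1.4
   vertex 4.4 0.4 4.0
   vertex 0.2 1.4 2.8
  endloop
 endfacet
 facet normal 0.240 -0.945 -0.223
  outer loop
   vertex 1.2 0.2 1.4
   vertex 4.2 1.2 0.4
   vertex 4.4 0.4 4.0
  endloop
 endfacet
 facet normal -0.785 0.065 -0.616
  outer loop
   vertex 1.2 0.2 1.4
   vertex 0.2 1.4 2.8
   vertex 2.0 4.2 0.8
  endloop
 endfacet
 facet normal -0.289 -0.085 -0.953
  outer loop
   vertex 1.2 0.2 1.4
   vertex 2.0 4.2 0.8
   vertex 4.2 1.2 0.4
  endloop
 endfacet
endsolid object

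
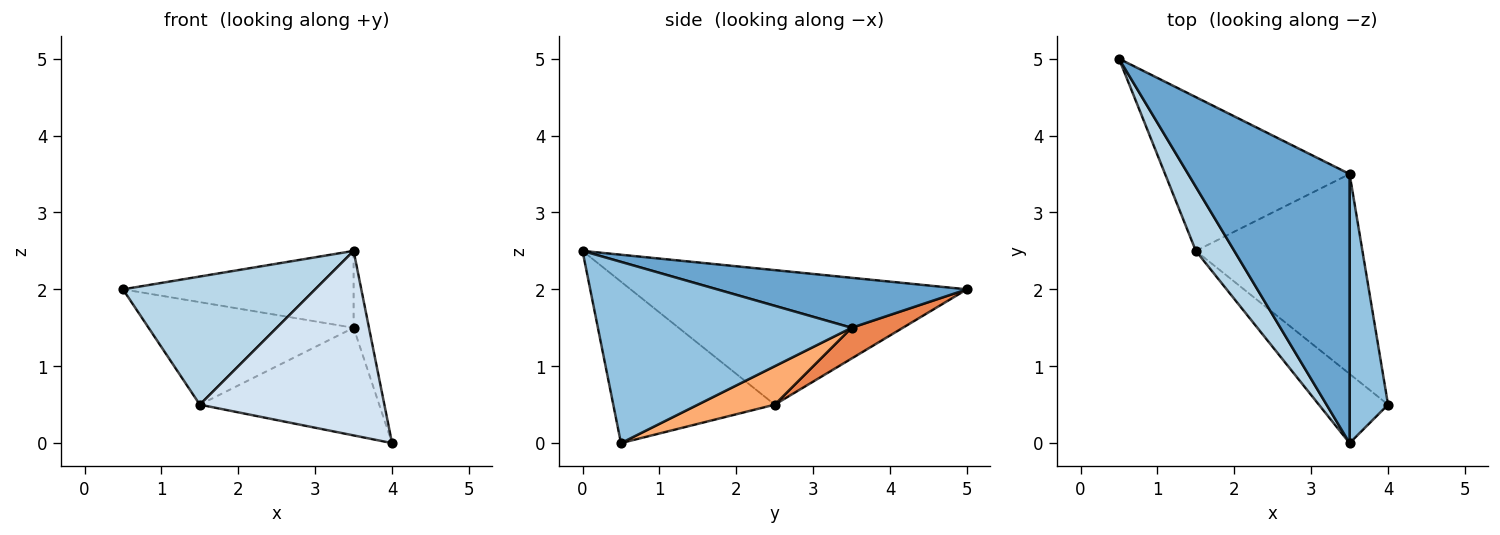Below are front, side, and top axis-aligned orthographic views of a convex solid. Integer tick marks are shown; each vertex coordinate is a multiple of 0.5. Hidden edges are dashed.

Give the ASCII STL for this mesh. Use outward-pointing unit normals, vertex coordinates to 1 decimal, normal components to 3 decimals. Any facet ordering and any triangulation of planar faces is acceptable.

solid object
 facet normal 0.285 0.263 0.922
  outer loop
   vertex 3.5 3.5 1.5
   vertex 0.5 5.0 2.0
   vertex 3.5 0.0 2.5
  endloop
 endfacet
 facet normal 0.977 0.059 0.207
  outer loop
   vertex 3.5 3.5 1.5
   vertex 3.5 0.0 2.5
   vertex 4.0 0.5 0.0
  endloop
 endfacet
 facet normal -0.843 -0.482 0.241
  outer loop
   vertex 1.5 2.5 0.5
   vertex 3.5 0.0 2.5
   vertex 0.5 5.0 2.0
  endloop
 endfacet
 facet normal -0.634 -0.724 -0.272
  outer loop
   vertex 1.5 2.5 0.5
   vertex 4.0 0.5 0.0
   vertex 3.5 0.0 2.5
  endloop
 endfacet
 facet normal 0.137 0.549 -0.824
  outer loop
   vertex 1.5 2.5 0.5
   vertex 0.5 5.0 2.0
   vertex 3.5 3.5 1.5
  endloop
 endfacet
 facet normal 0.199 0.465 -0.863
  outer loop
   vertex 1.5 2.5 0.5
   vertex 3.5 3.5 1.5
   vertex 4.0 0.5 0.0
  endloop
 endfacet
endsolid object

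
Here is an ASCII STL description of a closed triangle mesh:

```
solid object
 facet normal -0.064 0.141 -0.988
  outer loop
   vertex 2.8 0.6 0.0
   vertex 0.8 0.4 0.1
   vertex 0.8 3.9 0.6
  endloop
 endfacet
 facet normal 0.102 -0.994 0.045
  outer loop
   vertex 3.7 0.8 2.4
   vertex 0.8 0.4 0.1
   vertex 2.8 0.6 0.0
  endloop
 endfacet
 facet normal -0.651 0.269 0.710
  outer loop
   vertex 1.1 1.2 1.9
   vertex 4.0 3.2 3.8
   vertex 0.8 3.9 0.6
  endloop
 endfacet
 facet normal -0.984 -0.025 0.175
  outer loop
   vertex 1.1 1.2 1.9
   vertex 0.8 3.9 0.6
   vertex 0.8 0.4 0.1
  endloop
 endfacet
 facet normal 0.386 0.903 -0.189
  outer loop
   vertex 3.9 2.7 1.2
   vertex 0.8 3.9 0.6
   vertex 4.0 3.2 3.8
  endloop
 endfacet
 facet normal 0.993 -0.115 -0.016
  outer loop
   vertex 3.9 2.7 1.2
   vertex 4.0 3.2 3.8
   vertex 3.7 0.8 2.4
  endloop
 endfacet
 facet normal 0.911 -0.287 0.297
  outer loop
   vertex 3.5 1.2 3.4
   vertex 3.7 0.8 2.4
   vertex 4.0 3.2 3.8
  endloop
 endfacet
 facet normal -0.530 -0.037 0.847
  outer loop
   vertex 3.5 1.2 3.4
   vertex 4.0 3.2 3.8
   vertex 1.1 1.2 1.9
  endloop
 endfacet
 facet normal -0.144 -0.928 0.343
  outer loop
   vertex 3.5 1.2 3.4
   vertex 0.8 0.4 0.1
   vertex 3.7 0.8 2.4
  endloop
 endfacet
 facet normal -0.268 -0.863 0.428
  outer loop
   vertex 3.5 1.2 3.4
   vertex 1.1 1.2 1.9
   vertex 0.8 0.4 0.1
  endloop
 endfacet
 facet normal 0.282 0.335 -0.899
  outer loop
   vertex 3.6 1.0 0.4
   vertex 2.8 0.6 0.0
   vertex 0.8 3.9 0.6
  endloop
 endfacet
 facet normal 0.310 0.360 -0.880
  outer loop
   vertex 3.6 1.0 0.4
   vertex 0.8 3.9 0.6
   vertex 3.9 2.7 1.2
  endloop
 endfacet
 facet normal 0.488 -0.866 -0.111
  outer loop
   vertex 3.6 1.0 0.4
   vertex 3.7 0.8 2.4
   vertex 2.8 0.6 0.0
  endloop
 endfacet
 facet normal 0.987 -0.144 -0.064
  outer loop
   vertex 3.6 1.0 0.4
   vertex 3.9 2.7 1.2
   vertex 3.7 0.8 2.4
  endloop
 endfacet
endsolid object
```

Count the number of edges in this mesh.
21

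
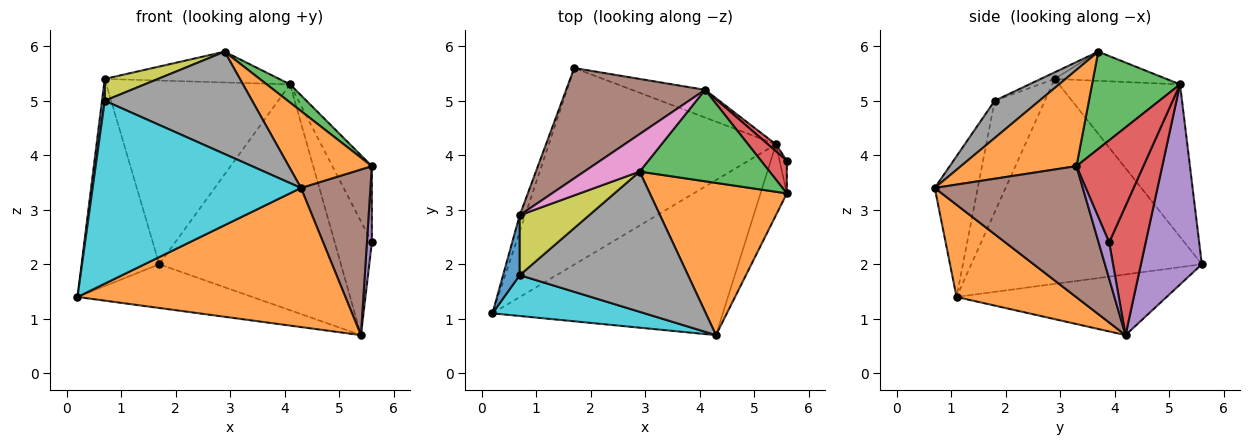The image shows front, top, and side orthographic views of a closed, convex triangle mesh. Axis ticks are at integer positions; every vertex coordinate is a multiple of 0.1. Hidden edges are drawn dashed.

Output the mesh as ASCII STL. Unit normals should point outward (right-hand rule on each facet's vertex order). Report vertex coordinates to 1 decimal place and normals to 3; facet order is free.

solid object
 facet normal -0.252 0.210 -0.945
  outer loop
   vertex 5.4 4.2 0.7
   vertex 0.2 1.1 1.4
   vertex 1.7 5.6 2.0
  endloop
 endfacet
 facet normal 0.286 -0.640 -0.713
  outer loop
   vertex 5.4 4.2 0.7
   vertex 4.3 0.7 3.4
   vertex 0.2 1.1 1.4
  endloop
 endfacet
 facet normal -0.947 0.319 -0.025
  outer loop
   vertex 0.7 2.9 5.4
   vertex 1.7 5.6 2.0
   vertex 0.2 1.1 1.4
  endloop
 endfacet
 facet normal 0.701 0.712 0.043
  outer loop
   vertex 4.1 5.2 5.3
   vertex 5.6 3.9 2.4
   vertex 5.4 4.2 0.7
  endloop
 endfacet
 facet normal 0.316 0.942 -0.115
  outer loop
   vertex 4.1 5.2 5.3
   vertex 5.4 4.2 0.7
   vertex 1.7 5.6 2.0
  endloop
 endfacet
 facet normal -0.492 0.747 0.448
  outer loop
   vertex 4.1 5.2 5.3
   vertex 1.7 5.6 2.0
   vertex 0.7 2.9 5.4
  endloop
 endfacet
 facet normal -0.376 0.588 0.716
  outer loop
   vertex 4.1 5.2 5.3
   vertex 0.7 2.9 5.4
   vertex 2.9 3.7 5.9
  endloop
 endfacet
 facet normal 0.176 -0.580 0.795
  outer loop
   vertex 0.7 1.8 5.0
   vertex 4.3 0.7 3.4
   vertex 2.9 3.7 5.9
  endloop
 endfacet
 facet normal -0.089 -0.340 0.936
  outer loop
   vertex 0.7 1.8 5.0
   vertex 2.9 3.7 5.9
   vertex 0.7 2.9 5.4
  endloop
 endfacet
 facet normal -0.197 -0.957 0.213
  outer loop
   vertex 0.7 1.8 5.0
   vertex 0.2 1.1 1.4
   vertex 4.3 0.7 3.4
  endloop
 endfacet
 facet normal -0.988 -0.054 0.148
  outer loop
   vertex 0.7 1.8 5.0
   vertex 0.7 2.9 5.4
   vertex 0.2 1.1 1.4
  endloop
 endfacet
 facet normal 0.531 -0.382 0.756
  outer loop
   vertex 5.6 3.3 3.8
   vertex 2.9 3.7 5.9
   vertex 4.3 0.7 3.4
  endloop
 endfacet
 facet normal 0.592 -0.157 0.791
  outer loop
   vertex 5.6 3.3 3.8
   vertex 4.1 5.2 5.3
   vertex 2.9 3.7 5.9
  endloop
 endfacet
 facet normal 0.842 0.496 0.213
  outer loop
   vertex 5.6 3.3 3.8
   vertex 5.6 3.9 2.4
   vertex 4.1 5.2 5.3
  endloop
 endfacet
 facet normal 0.892 -0.416 -0.178
  outer loop
   vertex 5.6 3.3 3.8
   vertex 5.4 4.2 0.7
   vertex 5.6 3.9 2.4
  endloop
 endfacet
 facet normal 0.891 -0.418 -0.179
  outer loop
   vertex 5.6 3.3 3.8
   vertex 4.3 0.7 3.4
   vertex 5.4 4.2 0.7
  endloop
 endfacet
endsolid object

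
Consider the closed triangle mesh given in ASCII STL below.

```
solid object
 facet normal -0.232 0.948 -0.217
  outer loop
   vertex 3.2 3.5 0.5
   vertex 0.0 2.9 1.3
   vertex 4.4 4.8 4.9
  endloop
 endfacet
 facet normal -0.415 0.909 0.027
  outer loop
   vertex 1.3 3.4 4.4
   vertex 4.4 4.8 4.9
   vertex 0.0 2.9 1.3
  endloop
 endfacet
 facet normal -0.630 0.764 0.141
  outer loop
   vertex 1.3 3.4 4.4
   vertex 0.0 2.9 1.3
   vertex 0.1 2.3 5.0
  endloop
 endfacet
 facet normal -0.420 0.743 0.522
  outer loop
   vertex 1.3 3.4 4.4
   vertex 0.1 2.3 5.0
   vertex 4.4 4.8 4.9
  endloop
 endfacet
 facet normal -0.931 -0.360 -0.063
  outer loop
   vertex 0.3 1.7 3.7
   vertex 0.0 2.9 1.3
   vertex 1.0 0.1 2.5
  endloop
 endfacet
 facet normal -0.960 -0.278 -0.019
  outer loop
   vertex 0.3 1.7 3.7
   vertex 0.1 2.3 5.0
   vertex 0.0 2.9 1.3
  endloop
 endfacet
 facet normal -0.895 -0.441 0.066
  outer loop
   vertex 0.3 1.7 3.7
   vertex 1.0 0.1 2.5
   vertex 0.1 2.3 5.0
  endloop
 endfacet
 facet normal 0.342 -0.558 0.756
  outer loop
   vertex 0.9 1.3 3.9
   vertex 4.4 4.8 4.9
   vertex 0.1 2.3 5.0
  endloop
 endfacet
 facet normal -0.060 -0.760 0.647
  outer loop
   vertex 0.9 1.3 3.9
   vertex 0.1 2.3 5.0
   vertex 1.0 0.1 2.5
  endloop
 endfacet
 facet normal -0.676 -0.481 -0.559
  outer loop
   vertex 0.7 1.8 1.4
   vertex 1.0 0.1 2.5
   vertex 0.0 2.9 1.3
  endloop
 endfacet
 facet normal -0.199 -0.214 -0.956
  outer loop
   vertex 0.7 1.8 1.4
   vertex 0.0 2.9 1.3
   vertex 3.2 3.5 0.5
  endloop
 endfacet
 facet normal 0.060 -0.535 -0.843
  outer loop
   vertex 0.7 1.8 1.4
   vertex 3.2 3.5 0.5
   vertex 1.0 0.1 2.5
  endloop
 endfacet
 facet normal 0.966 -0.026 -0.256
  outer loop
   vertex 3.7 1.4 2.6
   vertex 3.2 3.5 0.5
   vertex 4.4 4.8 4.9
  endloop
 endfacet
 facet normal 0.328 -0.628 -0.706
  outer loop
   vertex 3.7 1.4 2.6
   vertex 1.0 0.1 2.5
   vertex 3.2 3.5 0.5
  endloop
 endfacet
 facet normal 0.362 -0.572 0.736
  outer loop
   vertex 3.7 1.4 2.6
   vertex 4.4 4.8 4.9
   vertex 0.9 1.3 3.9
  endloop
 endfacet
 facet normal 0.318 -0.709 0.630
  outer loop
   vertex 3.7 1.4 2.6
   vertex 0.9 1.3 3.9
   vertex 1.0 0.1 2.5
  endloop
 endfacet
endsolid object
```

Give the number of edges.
24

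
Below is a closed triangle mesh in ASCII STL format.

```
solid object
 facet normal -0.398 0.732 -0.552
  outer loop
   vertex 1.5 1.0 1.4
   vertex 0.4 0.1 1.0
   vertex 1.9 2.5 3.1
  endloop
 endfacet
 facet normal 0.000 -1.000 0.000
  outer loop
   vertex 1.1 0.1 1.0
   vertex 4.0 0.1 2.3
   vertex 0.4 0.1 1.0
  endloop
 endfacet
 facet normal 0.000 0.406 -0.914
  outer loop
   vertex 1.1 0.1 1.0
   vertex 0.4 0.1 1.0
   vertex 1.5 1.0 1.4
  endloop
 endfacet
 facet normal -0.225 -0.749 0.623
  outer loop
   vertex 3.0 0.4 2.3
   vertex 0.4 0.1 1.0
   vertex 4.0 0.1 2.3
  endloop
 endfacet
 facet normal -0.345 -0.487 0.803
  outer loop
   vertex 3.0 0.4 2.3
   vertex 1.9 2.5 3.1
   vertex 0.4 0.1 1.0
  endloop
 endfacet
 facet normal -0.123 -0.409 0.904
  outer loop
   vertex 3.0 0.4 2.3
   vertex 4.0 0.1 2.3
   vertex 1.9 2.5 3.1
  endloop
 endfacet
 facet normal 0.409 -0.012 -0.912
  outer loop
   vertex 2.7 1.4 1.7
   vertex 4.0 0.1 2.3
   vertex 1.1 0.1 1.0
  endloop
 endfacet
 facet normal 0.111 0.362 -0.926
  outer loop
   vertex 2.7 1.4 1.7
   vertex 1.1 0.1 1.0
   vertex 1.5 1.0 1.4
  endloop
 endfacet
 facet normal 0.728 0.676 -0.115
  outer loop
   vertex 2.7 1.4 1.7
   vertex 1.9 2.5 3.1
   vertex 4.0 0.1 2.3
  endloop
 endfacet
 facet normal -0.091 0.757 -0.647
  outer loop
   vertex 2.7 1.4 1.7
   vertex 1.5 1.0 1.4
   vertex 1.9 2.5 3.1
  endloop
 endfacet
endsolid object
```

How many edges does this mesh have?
15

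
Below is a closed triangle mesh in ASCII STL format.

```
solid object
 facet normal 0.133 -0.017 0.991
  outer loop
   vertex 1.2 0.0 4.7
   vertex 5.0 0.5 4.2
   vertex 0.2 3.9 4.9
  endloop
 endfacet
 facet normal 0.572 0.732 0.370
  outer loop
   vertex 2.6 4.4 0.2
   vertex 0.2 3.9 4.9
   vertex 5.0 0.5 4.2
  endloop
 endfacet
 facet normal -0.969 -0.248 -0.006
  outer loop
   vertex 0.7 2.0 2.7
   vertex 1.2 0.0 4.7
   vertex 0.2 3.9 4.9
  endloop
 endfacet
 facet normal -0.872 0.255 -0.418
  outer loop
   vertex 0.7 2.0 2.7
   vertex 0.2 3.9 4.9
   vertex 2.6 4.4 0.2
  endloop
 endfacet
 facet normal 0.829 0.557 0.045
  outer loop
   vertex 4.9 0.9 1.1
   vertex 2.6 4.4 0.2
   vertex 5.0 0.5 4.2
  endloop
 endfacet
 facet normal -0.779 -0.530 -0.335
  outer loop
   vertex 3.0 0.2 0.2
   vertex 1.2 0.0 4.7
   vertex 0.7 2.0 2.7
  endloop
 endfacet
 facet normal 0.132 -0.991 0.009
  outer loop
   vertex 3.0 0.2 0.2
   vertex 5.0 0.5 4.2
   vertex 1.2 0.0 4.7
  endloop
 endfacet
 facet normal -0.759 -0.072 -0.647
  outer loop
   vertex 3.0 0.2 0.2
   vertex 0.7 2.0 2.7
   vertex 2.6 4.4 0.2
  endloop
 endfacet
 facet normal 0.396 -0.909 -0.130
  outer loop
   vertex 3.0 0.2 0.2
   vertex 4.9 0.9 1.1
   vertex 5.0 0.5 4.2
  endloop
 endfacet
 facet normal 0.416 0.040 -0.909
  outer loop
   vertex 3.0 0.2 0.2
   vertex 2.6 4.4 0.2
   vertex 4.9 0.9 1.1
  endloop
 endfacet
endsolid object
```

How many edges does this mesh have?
15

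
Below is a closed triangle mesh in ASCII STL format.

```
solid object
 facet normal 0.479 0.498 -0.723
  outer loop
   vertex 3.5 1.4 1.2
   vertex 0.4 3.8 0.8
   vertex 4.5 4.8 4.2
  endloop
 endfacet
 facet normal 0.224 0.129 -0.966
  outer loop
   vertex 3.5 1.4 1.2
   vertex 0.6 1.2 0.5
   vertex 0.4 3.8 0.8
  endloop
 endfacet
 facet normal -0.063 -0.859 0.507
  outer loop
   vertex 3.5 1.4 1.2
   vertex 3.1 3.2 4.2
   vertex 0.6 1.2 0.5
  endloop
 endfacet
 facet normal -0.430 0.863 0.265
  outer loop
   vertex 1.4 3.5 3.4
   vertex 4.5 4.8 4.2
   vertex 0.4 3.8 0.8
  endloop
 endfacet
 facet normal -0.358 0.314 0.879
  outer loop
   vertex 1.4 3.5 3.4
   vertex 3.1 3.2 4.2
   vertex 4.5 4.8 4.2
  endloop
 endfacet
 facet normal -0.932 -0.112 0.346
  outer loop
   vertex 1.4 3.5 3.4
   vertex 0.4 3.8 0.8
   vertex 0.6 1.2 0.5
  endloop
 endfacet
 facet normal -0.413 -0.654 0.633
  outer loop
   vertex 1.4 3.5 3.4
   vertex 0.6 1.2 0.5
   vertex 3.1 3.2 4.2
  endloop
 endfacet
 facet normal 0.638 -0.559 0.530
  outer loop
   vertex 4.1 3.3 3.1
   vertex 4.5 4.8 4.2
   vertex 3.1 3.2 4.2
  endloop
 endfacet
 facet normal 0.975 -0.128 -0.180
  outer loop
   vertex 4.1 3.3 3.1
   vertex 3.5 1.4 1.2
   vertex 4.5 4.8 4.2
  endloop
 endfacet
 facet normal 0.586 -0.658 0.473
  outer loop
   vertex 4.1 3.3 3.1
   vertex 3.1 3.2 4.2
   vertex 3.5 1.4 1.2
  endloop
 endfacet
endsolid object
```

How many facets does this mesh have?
10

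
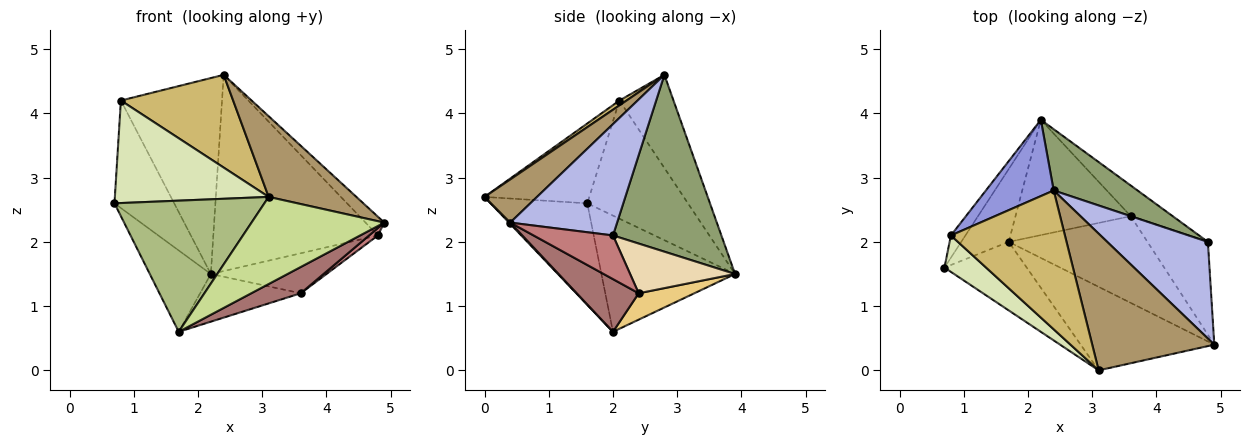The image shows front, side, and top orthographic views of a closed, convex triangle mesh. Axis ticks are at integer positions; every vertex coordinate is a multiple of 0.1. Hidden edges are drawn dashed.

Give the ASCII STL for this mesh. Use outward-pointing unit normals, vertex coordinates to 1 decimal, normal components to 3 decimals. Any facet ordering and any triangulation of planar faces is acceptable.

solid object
 facet normal -0.853 0.389 -0.348
  outer loop
   vertex 1.7 2.0 0.6
   vertex 0.7 1.6 2.6
   vertex 2.2 3.9 1.5
  endloop
 endfacet
 facet normal -0.855 0.507 -0.105
  outer loop
   vertex 0.8 2.1 4.2
   vertex 2.2 3.9 1.5
   vertex 0.7 1.6 2.6
  endloop
 endfacet
 facet normal -0.446 0.834 0.325
  outer loop
   vertex 0.8 2.1 4.2
   vertex 2.4 2.8 4.6
   vertex 2.2 3.9 1.5
  endloop
 endfacet
 facet normal 0.736 0.129 0.665
  outer loop
   vertex 4.8 2.0 2.1
   vertex 2.4 2.8 4.6
   vertex 4.9 0.4 2.3
  endloop
 endfacet
 facet normal 0.532 0.808 0.252
  outer loop
   vertex 4.8 2.0 2.1
   vertex 2.2 3.9 1.5
   vertex 2.4 2.8 4.6
  endloop
 endfacet
 facet normal -0.496 -0.769 -0.402
  outer loop
   vertex 3.1 0.0 2.7
   vertex 0.7 1.6 2.6
   vertex 1.7 2.0 0.6
  endloop
 endfacet
 facet normal 0.007 -0.722 -0.692
  outer loop
   vertex 3.1 0.0 2.7
   vertex 1.7 2.0 0.6
   vertex 4.9 0.4 2.3
  endloop
 endfacet
 facet normal -0.540 -0.793 0.282
  outer loop
   vertex 3.1 0.0 2.7
   vertex 0.8 2.1 4.2
   vertex 0.7 1.6 2.6
  endloop
 endfacet
 facet normal 0.291 -0.486 0.824
  outer loop
   vertex 3.1 0.0 2.7
   vertex 4.9 0.4 2.3
   vertex 2.4 2.8 4.6
  endloop
 endfacet
 facet normal 0.035 -0.555 0.831
  outer loop
   vertex 3.1 0.0 2.7
   vertex 2.4 2.8 4.6
   vertex 0.8 2.1 4.2
  endloop
 endfacet
 facet normal 0.207 0.374 -0.904
  outer loop
   vertex 3.6 2.4 1.2
   vertex 1.7 2.0 0.6
   vertex 2.2 3.9 1.5
  endloop
 endfacet
 facet normal 0.585 0.644 -0.493
  outer loop
   vertex 3.6 2.4 1.2
   vertex 2.2 3.9 1.5
   vertex 4.8 2.0 2.1
  endloop
 endfacet
 facet normal 0.341 -0.273 -0.899
  outer loop
   vertex 3.6 2.4 1.2
   vertex 4.9 0.4 2.3
   vertex 1.7 2.0 0.6
  endloop
 endfacet
 facet normal 0.585 -0.065 -0.809
  outer loop
   vertex 3.6 2.4 1.2
   vertex 4.8 2.0 2.1
   vertex 4.9 0.4 2.3
  endloop
 endfacet
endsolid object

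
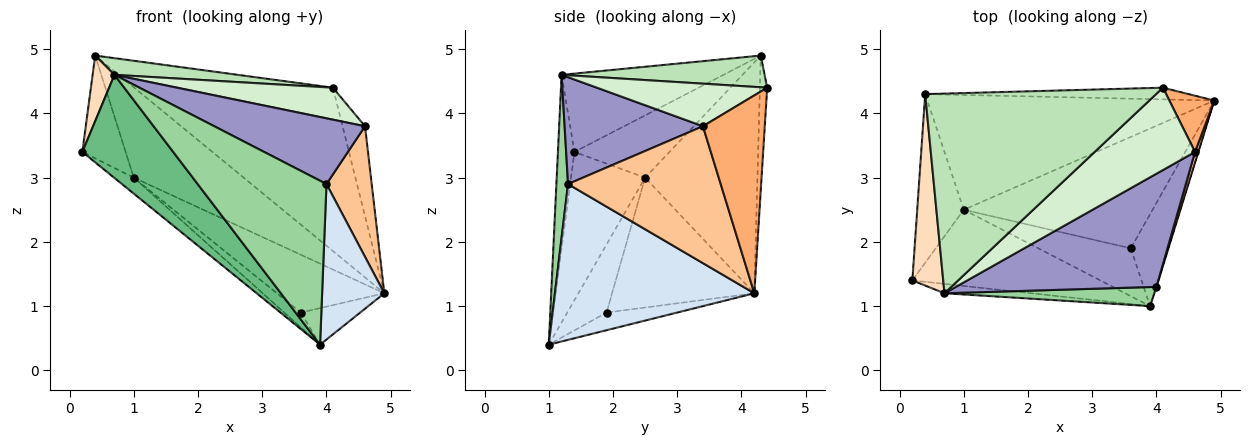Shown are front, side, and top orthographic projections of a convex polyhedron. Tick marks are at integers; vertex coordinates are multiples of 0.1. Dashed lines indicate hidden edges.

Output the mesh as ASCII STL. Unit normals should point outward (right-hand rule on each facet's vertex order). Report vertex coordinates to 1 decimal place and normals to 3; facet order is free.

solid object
 facet normal -0.037 0.997 -0.071
  outer loop
   vertex 4.1 4.4 4.4
   vertex 4.9 4.2 1.2
   vertex 0.4 4.3 4.9
  endloop
 endfacet
 facet normal -0.752 0.343 -0.562
  outer loop
   vertex 1.0 2.5 3.0
   vertex 0.2 1.4 3.4
   vertex 0.4 4.3 4.9
  endloop
 endfacet
 facet normal -0.534 0.523 -0.664
  outer loop
   vertex 1.0 2.5 3.0
   vertex 0.4 4.3 4.9
   vertex 4.9 4.2 1.2
  endloop
 endfacet
 facet normal 0.955 -0.298 -0.002
  outer loop
   vertex 3.9 1.0 0.4
   vertex 4.9 4.2 1.2
   vertex 4.0 1.3 2.9
  endloop
 endfacet
 facet normal -0.611 0.162 -0.775
  outer loop
   vertex 3.9 1.0 0.4
   vertex 0.2 1.4 3.4
   vertex 1.0 2.5 3.0
  endloop
 endfacet
 facet normal 0.919 0.334 0.209
  outer loop
   vertex 4.6 3.4 3.8
   vertex 4.9 4.2 1.2
   vertex 4.1 4.4 4.4
  endloop
 endfacet
 facet normal 0.959 -0.284 0.023
  outer loop
   vertex 4.6 3.4 3.8
   vertex 4.0 1.3 2.9
   vertex 4.9 4.2 1.2
  endloop
 endfacet
 facet normal -0.923 -0.125 0.364
  outer loop
   vertex 0.7 1.2 4.6
   vertex 0.4 4.3 4.9
   vertex 0.2 1.4 3.4
  endloop
 endfacet
 facet normal -0.178 -0.980 -0.089
  outer loop
   vertex 0.7 1.2 4.6
   vertex 0.2 1.4 3.4
   vertex 3.9 1.0 0.4
  endloop
 endfacet
 facet normal 0.089 -0.989 0.115
  outer loop
   vertex 0.7 1.2 4.6
   vertex 3.9 1.0 0.4
   vertex 4.0 1.3 2.9
  endloop
 endfacet
 facet normal 0.136 -0.082 0.987
  outer loop
   vertex 0.7 1.2 4.6
   vertex 4.1 4.4 4.4
   vertex 0.4 4.3 4.9
  endloop
 endfacet
 facet normal 0.368 -0.336 0.867
  outer loop
   vertex 0.7 1.2 4.6
   vertex 4.6 3.4 3.8
   vertex 4.1 4.4 4.4
  endloop
 endfacet
 facet normal 0.418 -0.456 0.785
  outer loop
   vertex 0.7 1.2 4.6
   vertex 4.0 1.3 2.9
   vertex 4.6 3.4 3.8
  endloop
 endfacet
 facet normal -0.521 0.393 -0.757
  outer loop
   vertex 3.6 1.9 0.9
   vertex 1.0 2.5 3.0
   vertex 4.9 4.2 1.2
  endloop
 endfacet
 facet normal -0.402 0.338 -0.851
  outer loop
   vertex 3.6 1.9 0.9
   vertex 4.9 4.2 1.2
   vertex 3.9 1.0 0.4
  endloop
 endfacet
 facet normal -0.575 0.242 -0.781
  outer loop
   vertex 3.6 1.9 0.9
   vertex 3.9 1.0 0.4
   vertex 1.0 2.5 3.0
  endloop
 endfacet
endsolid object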